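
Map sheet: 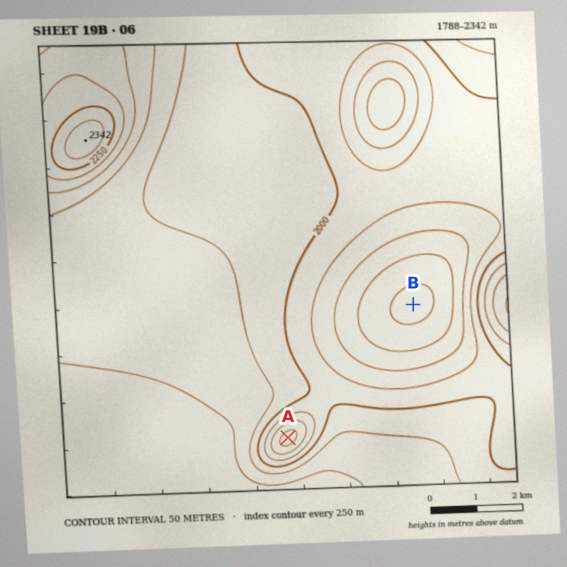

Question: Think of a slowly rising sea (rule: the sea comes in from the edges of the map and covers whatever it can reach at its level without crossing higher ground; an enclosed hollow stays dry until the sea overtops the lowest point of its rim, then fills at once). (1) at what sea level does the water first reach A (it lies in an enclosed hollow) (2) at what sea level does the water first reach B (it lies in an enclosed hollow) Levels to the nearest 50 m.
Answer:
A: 2000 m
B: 1950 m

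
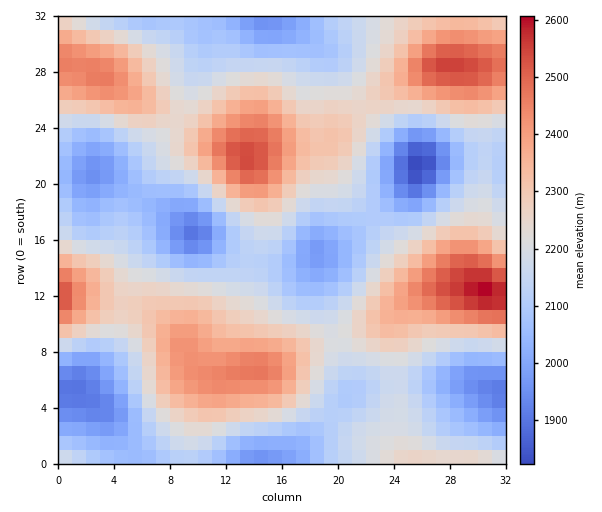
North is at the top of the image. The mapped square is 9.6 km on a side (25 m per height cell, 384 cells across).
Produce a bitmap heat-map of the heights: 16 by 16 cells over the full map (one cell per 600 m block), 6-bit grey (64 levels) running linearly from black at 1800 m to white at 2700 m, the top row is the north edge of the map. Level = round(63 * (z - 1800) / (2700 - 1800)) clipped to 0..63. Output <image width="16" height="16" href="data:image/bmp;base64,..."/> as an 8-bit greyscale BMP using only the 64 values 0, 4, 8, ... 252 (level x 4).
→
<image width="16" height="16" href="data:image/bmp;base64,Qk02BQAAAAAAADYEAAAoAAAAEAAAABAAAAABAAgAAAAAAAABAAATCwAAEwsAAAABAAAAAAAAAAAAAAEBAQACAgIAAwMDAAQEBAAFBQUABgYGAAcHBwAICAgACQkJAAoKCgALCwsADAwMAA0NDQAODg4ADw8PABAQEAAREREAEhISABMTEwAUFBQAFRUVABYWFgAXFxcAGBgYABkZGQAaGhoAGxsbABwcHAAdHR0AHh4eAB8fHwAgICAAISEhACIiIgAjIyMAJCQkACUlJQAmJiYAJycnACgoKAApKSkAKioqACsrKwAsLCwALS0tAC4uLgAvLy8AMDAwADExMQAyMjIAMzMzADQ0NAA1NTUANjY2ADc3NwA4ODgAOTk5ADo6OgA7OzsAPDw8AD09PQA+Pj4APz8/AEBAQABBQUEAQkJCAENDQwBEREQARUVFAEZGRgBHR0cASEhIAElJSQBKSkoAS0tLAExMTABNTU0ATk5OAE9PTwBQUFAAUVFRAFJSUgBTU1MAVFRUAFVVVQBWVlYAV1dXAFhYWABZWVkAWlpaAFtbWwBcXFwAXV1dAF5eXgBfX18AYGBgAGFhYQBiYmIAY2NjAGRkZABlZWUAZmZmAGdnZwBoaGgAaWlpAGpqagBra2sAbGxsAG1tbQBubm4Ab29vAHBwcABxcXEAcnJyAHNzcwB0dHQAdXV1AHZ2dgB3d3cAeHh4AHl5eQB6enoAe3t7AHx8fAB9fX0Afn5+AH9/fwCAgIAAgYGBAIKCggCDg4MAhISEAIWFhQCGhoYAh4eHAIiIiACJiYkAioqKAIuLiwCMjIwAjY2NAI6OjgCPj48AkJCQAJGRkQCSkpIAk5OTAJSUlACVlZUAlpaWAJeXlwCYmJgAmZmZAJqamgCbm5sAnJycAJ2dnQCenp4An5+fAKCgoAChoaEAoqKiAKOjowCkpKQApaWlAKampgCnp6cAqKioAKmpqQCqqqoAq6urAKysrACtra0Arq6uAK+vrwCwsLAAsbGxALKysgCzs7MAtLS0ALW1tQC2trYAt7e3ALi4uAC5ubkAurq6ALu7uwC8vLwAvb29AL6+vgC/v78AwMDAAMHBwQDCwsIAw8PDAMTExADFxcUAxsbGAMfHxwDIyMgAycnJAMrKygDLy8sAzMzMAM3NzQDOzs4Az8/PANDQ0ADR0dEA0tLSANPT0wDU1NQA1dXVANbW1gDX19cA2NjYANnZ2QDa2toA29vbANzc3ADd3d0A3t7eAN/f3wDg4OAA4eHhAOLi4gDj4+MA5OTkAOXl5QDm5uYA5+fnAOjo6ADp6ekA6urqAOvr6wDs7OwA7e3tAO7u7gDv7+8A8PDwAPHx8QDy8vIA8/PzAPT09AD19fUA9vb2APf39wD4+PgA+fn5APr6+gD7+/sA/Pz8AP39/QD+/v4A////AFhIRFBkWDw4PFBkdHx0cGgwLDxkgIR0bFxYYGxsWEg4HCRIgKCsqKSMZFRkZEw0JDA4WIyssLi4nHBkaGhUPDh0aHCUrKCcmIx0eIiIfHiAtJCEkJSMgHRkYHSUpLDEzLiUfHhwaGRcSERYgKjE2NiEdGRQOEBYXEA0SGiEqLioWFBUQCQ0YHBYSFBYYHSEfEQ8SEREZJSYeGhkTCxEZGg8MERgcJjEvJSEdEgQHFRcTEBYbISsyMCgkIRYKCxUYHh8jIh8kKisjISEeGx0hICstKiIbHCEhHBsdIiguLy0tLCYeGBYXFhUUGB8pMjMwIx4ZFhUTEA0PFBgdIicpJw="/>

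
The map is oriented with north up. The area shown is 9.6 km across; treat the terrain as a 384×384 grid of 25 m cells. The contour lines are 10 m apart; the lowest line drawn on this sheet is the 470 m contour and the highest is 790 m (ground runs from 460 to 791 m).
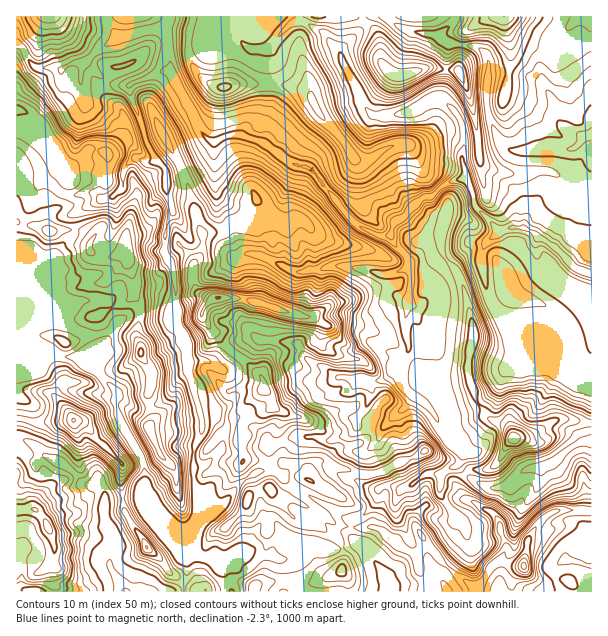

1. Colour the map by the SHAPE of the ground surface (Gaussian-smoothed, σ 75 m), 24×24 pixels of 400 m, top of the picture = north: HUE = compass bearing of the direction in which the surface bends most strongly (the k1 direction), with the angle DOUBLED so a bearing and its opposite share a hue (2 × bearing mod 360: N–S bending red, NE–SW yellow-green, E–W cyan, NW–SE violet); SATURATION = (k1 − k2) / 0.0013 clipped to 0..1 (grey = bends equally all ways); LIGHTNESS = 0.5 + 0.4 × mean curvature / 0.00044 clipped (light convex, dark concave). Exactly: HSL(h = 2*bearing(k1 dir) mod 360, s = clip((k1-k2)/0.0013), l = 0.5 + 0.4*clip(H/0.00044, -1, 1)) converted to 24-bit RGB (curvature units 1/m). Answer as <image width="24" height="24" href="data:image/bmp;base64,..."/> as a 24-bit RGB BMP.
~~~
<image width="24" height="24" href="data:image/bmp;base64,Qk32BgAAAAAAADYAAAAoAAAAGAAAABgAAAABABgAAAAAAMAGAAATCwAAEwsAAAAAAAAAAAAAoiSwqdaTTcnJhGWfhU18YkE7R+GBm9G/iz6qV8vFxIe4bmmhpnCxzdCGU3GeZFdyqqVfclyUceHi6Gy8qTeCPO9TVFyQhXubU1d64+KrSz+CUE1ndDaJz/zcNyGyf2xOemxHSGZJjHxHc4FcVIJNuslfcDJlkkxbasaIkue4PCJRLB2QamHs96GUNVhRgHdnSUxp3vbSdTF+TUl+INOxr/8tdkVVQ2yL9sbsPmOGWa5olF9QZaR8Y6x7Vk+9kuLl6J6ApDgxYDleLjVkD/+c/s3gjVyiVHtbpb7fynZdiWGjMyZnvPmLWSpY7o5FK5ShIVU58bK8SkaQgrOsllVauLRZPraAKDh82J50rivffD/JzP/1qBiIB3lP/M/2rYnoWZxFtGB0kEhJLhM38f9qFQso6P/MHxFWi09+F8IS1XCwljuKh8y4t4VazC6Jl3slET8Ka0QJxONySRkEI1AVP3pLVWgpxJtDnlVRWi8nxl4oD0GMzP/lTAB82P3OKQthR2qg29ihPWuNb7aquZKkYJvAMW2I1Yrj9s35hf31GEt+uznj921yL1YXEUohZcRPgjdPlD2qsuS5wv/hMwAz2f3OtZBjDylIylq90LqOX1o1ZWkraKEsR5l6tlFsPI5vfM5pnQ1Mc0BoKlFd4vnS0cz5rm3XOXlPYDy8VKfL2PPpz0+bFwpZ1+l6y6+aJhtYdH1CsnBpi9OfsufzbFzTrVCsVVu8Psk7c7w3bzdfblV+j+rQjuPQNDZ8u67fZ3LVO2q53eCH24gyjxxlKSZQ8fbSL59WPxJOjNC/g1Wm3vLMSilEa19FaHE6Y20huNtVeDxrc3aIo8deNOVYJGIju1pmims7WT4vYHdZXZc2d2IkcjV7qljJ2/jRaTuXeBeSfnc0ZdCo4rmtcTd8eyEzRNyD0Pv2TCZ0aZaXamaD69GBenMnP2NacnVNhFtcfZmVgmiQeI7FwGe6SnZhOrys6PHCSRhWow85q+e6RGg4dlMoSBQYrtBZcOt6QhM2c6Z+UFWLbGR5xa1it/W4PzV6f35/cn57epdvdoB2c3tdl12cvY67MYJA29NaEAkq/uzNmXgtZiBIZLHwzeP+ztz92ldpLmBnj5N0S0V1iXGIg9ds6A5ydz5fbYlpfKWYh2qGf3+AfGiFomFiop5Ti6phvst1CQlNff+Rzcz/mJf/nuTaYTx3l0Ks8cjlrGHWlmOrSEGRa4Npz/W1Jwc6mLuWc5CfiGZ0fpq2fnt3ZFpwo15bZ6NYrsyWaMqiEgUu7vS2Ij4YTmYtdEgbSzUSOEQMRT0MX0MhWtJGRCR5k6R0wvOrKxJQp7eUbmWIcMKLcCAXcEpdX7ppWq+ybKa45dqxnlY5B1Cx0Y9QkUmFflBFXKSjgZizmZfBtNrtdrL2lAWTtnfJys+SZFYnIIhdr3B3lT1QgiEwirGbbZG6q8eCNp2bl6fV6XWQ14G6AgpIvOKaZzu7vIS8gJqpi5u5u9/PfBNhlzgTI49QK5Jv36y2esbaqA2ITYstdUacg6KehYp9bIhnlHNepZRQVGUgP58bpdBmPwxZv+ioKRlNx6yfmMi5Y5+urDc2SgYjmbRWoJZvOmgYAH0D71Gp9UOcXVmHaIB7gYx+fZCPjHJ9dGmMmpe3vH+BDMpjmC9QSs4NYchhJTBbr9ajpX1yUyUhRQssw6GgtbTLammMdpqypNPFCgEy1/K8Y2u1hn+uhpamfnWNf2Zwk8ukRl7hyr3h14S5OAde1PnSVjdqNnBMlp4+XR4dnFZ9Y0Z1nOmkT3ne4MTx09rusouyDQcz3veuXDE5bHZTg4VZaaFVgbGkkOejFxEicUgw4dOOSADLkteHUhRIm5NLVHNEaHmLdUlomNqvlumqMhszPFsTg10jxGh8Vw5u//oisrZnbouBZnaInXNhn9aefytlb0h3UqNspRbN0fnOZyBbexpY4syyRayuTm+JbaCyx+e8hU9+WRRM2HQlHEwLKTEQ8/8qABl+5NvDcIiWhVaCa5J7w5Y3Vh4gS4iEsHdtsF04T4sbNw09vPPUlLHNrX3MbWmtcYOevtisWB9heiiH2fLt7NL5MFv/zP/VCAQv1sSAYklrgJx3g2iFohAyoIFgQ5xMMItdhWKt1qnKGxh8rsx5dntdg2tXSHtbpbaHr6JUNRZDetLSpNulW6WJiS9rw3gGKwgjwdmAU2yIfYidjnubXEi7ybPBk7iuQkWHoZREeaw3Jzhuz72EdIB8gnSMqXF3UY4ulCBAZ6uwKr1gmmAmejshk4MyskrclXnWyOO/TXeSXIV+aZNl"/>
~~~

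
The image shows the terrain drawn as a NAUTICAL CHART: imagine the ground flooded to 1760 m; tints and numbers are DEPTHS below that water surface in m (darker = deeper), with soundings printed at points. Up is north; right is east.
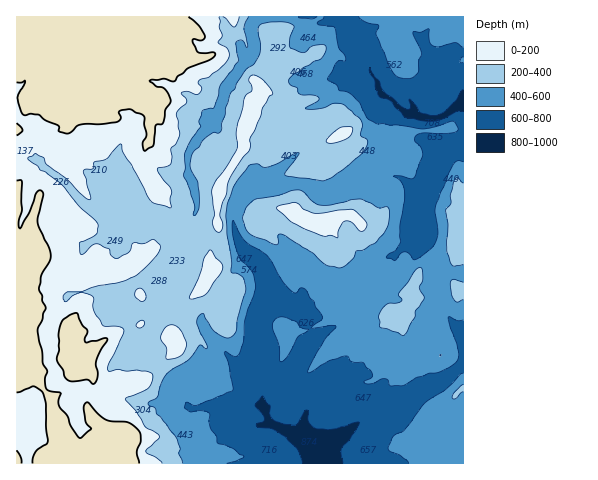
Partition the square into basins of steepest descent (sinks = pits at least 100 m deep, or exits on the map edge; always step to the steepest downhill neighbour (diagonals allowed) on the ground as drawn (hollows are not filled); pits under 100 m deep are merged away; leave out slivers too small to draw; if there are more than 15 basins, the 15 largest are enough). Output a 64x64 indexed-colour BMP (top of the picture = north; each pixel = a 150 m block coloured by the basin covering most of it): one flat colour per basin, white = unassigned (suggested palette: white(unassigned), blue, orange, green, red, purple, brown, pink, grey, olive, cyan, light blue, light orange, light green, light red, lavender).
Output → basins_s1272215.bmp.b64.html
<image width="64" height="64" href="data:image/bmp;base64,Qk12CAAAAAAAAHYAAAAoAAAAQAAAAEAAAAABAAQAAAAAAAAIAAATCwAAEwsAABAAAAAAAAAA////ALR3HwAOf/8ALKAsACgn1gC9Z5QAS1aMAMJ34wB/f38AIr28AM++FwDox64AeLv/AIrfmACWmP8A1bDFABERERERERERERERERERERERERERERERERERERERETMzERERERERERERERERERERERERERERERERERERERERMzMREREREREREREREREREREREREREREREREREREREREzMxEREREREREREREREREREREREREREREREREREREREzMzERERERERERERERERERERERERERERERERERERERETMzMRERERERERERERERERERERERERERERERERERERERMzMxEREREREREREREREREREREREREREREREREREREREzMzERERERERERERERERERERERERERERERERERERERERMzMRERERERERERERERERERERERERERERERERERERERETMxEREREREREREREREREREREREREREREREREREREREREzERERERERERERERERERERERERERERERERERERERERERMRERERERERERERERERERERERERERERERERERERERERERERERERERERERERERERERERERERERERERERERERERERERERERERERERERERERERERERERERERERERERERERERERERERERERERERERERERERERERERERERERERERERERERERERERERERERERERERERERERERERERERERERERERERERERERERERERERERERERERERERERERERERERERERERERERERERERERERERERERERERERERERERERERERERERERERERERERERERERERERERERERERERERERERERERERERERERERERERERERERERERERERERERERERERERERERERERERERERERERERERERERERERERERERERERERERERERERERERERERERERERERERERERERERERERERERESERERERERERERERERERERERERERERERERERERERERESIhERERERERERERERERERERERERERERERERERERERESIiIRERERERERERERERERERERERERERERERERERIiIiIiIRERERERERERERERERERERERERERERERERERIiIiIiIiEREREREREREREREREREREREREREREREREREiIiIiIiIRERERERERERERERERERERERERERERERERESIiIiIiIiEREREREREREREREREREREREREREREREREREiIiIiIiIRERERERERERERERERERERERERERERERERESIiIiIiIiIhERERERERERERERERERERERERERERERERIiIiIiIiIiIREREREREREREREREREREREREREREREREiIiIiIiIiIhERERERERERERERERERERERERERERERESIiIiIiIiIiERERERERERERERERERERERERERERERESIiIiIiIiIiIhERERERERERERERERERERERERERERERIiIiIiIiIiIiERERERERERERERERERERERERERESIiIiIiIiIiIiIiIRERERERERERERERERERERERERERIiIiIiIiIiIiIiIhEREREREREREREREREREREREREREiIiIiIiIiIiIiIiIRERERERERERERERERERERERERESIiIiIiIiIiIiIiIhEREREREREREREREREREREREREREiIiIiIiIiIiIiIiERERERERERERERERERERERERERESIiIiIiIiIiIiIiIRERERERERERERERERERERERERERIiIiIiIiIiIiIiIhERERERERERERERERERERERERERESIiIiIiIiIiIiIiERERERERERERERERERERERERERERERIiIiIiIiIiIiIRERERERERERERERERERERERERERERERIiIiIiIiIiIhEREREREREREREREREREREREiIhEREREiIiIiIiIiIiERERERERERERERERERERERIiIiIiIiEiIiIiIiIiIiIREREREREREREREREREREREiIiIiIiIiIiIiIiIiIiIhERERERERERERERERERERESIiIiIiIiIiIiIiIiIiIiERERERERERERERERERERERIiIiIiIiIiIiIiIiIiIiIRERERERERERERERERERERESIiIiIiIiIiIiIiIiIiIhERERERERERERERERERERERIiIiIiIiIiIiIiIiIiIiERERERERERERERERERERERESIiIiIiIiIiIiIiIiIiIRERERERERERERERERERERERIiIiIiIiIiIiIiIiIiIhERERERERERERERERERERERIiIiIiIiIiIiIiIiIiIiEREREREREREREREREREREREiIiIiIiIiIiIiIiIiIiIREREREREREREREREREREREiIiIiIiIiIiIiIiIiIiIhEREREREREREREREREREREiIiIiIiIiIiIiIiIiIiIiERERERERERERESIiIiISIiIiIiIiIiIiIiIiIiIiIiIRERERERERERESIiIiIiIiIiIiIiIiIiIiIiIiIiIiIhERERERERERESIiIiIiIiIiIiIiIiIiIiIiIiIiIiIiERERERERERESIiIiIiIiIiIiIiIiIiIiIiIiIiIiIiIREREREREREiIiIiIiIiIiIiIiIiIiIiIiIiIiIiIiIhERERERERESIiIiIiIiIiIiIiIiIiIiIiIiIiIiIiIi"/>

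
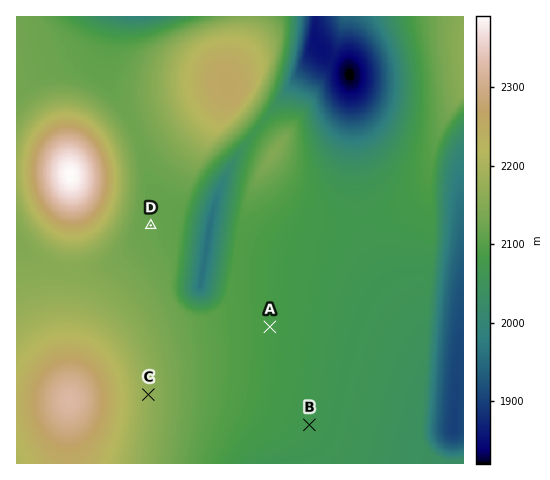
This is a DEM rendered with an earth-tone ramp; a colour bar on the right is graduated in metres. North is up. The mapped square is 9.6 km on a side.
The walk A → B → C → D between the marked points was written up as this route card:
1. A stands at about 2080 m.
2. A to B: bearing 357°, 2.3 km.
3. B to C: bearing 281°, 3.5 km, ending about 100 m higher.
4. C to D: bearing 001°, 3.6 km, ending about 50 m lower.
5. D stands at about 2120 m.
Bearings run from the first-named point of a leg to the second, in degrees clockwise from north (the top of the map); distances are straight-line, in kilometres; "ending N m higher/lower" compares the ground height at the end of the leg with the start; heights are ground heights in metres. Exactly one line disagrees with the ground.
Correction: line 2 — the bearing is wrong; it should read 158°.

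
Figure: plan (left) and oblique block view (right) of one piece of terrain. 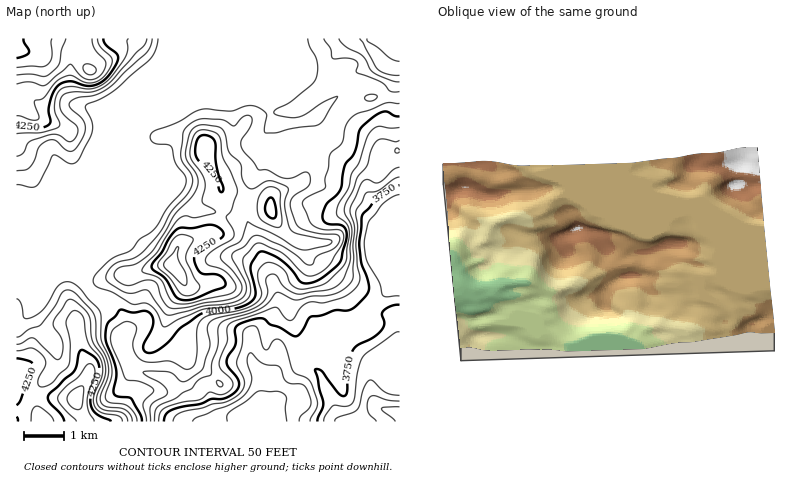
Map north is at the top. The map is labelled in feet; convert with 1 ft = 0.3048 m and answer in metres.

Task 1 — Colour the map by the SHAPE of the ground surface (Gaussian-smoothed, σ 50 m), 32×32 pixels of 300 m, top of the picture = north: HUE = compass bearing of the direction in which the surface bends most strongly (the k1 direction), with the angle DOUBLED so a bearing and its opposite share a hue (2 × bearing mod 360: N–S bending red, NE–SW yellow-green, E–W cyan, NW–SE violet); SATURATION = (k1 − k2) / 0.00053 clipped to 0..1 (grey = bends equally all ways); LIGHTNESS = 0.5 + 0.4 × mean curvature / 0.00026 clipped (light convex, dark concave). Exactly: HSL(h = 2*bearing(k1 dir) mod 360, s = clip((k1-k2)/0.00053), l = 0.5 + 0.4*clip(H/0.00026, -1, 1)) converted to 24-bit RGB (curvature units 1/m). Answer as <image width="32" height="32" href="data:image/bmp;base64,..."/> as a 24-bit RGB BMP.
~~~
<image width="32" height="32" href="data:image/bmp;base64,Qk02DAAAAAAAADYAAAAoAAAAIAAAACAAAAABABgAAAAAAAAMAAATCwAAEwsAAAAAAAAAAAAAvap8U0JyYzZMVD0ww7wjZf9Fn//+srr/6M794b3413fdnyhgKhcURkYXUU4WXnQbZ4Upan0lTGk4dW5Te2RkXmOKZ3+UXsHIMkTcppvUt8vcgIbizF/gsT1xQbtAet+Ksa1tSjV/dTLJd33Tz+Pe5f/MAkYACikOim8U2w4AmRIMsBFFxTjGS0bPn07RVdJbfh4vocQaE3gXKHxTZX1yVXxxXp9nZIZPKxwpsMUdeu9SOyZWkzJmtODEo/D1gqnfsbZoI4ypI47ofnTT2L3X/9XMw2ccBS4fEj4nwVKCzqjks67znp31yCnpTcLhxpXuqk/24N7toMboFWmqTmqBX2CKiIpEWWY5Oyxjvva0W8FSLhdAXqVgsut/cYY+VlUrxMKhQINUDzQmOnxYnZlp/ZGU/83MGozQBWiJLbeauZc9izwVRQsSzTpF19hMF00iXPTC1ebrxpvjaRTWUFawZ0aUwXeslUh/JbiLofGHeDpxODN/e61yzthxfV5VbFxaxp/E0YHBMJ+/HHd+Yzs4y9Bk++7Qgo3gChukSRA+hSoJjnw4Tm2Ubrab1ra4icnTILxFXn8qfkYubjBuizA9Q31iWE+NwaXOhNzZn7B9d1aDNU57laKBybOBhmNma251t2LBzbWtd2vIMw9dl1hXkvKB4frR1lfUJgA2cg990Kq2j7SeUZSjcq6krLWUunx5oZFnYl9AX5dEJxNTw5qNW5O0QVuMnsyBfpFlgWNfgXl+OV2Fga2avZCnu3mecG+EkzGV4MyAWBk7Ph9Bi7Rd0P+gldISWxETHwUuRnu2mpXG36W7ZJ6OVJh1j5hvr6ORso+1gGy8gZy6CQpjy8WHgkp/SH5omcNpY4Jje3+Af4B/UYiARqFdYX2Qx4CwvIe1K2Zf4GtiphaaVmGbfMpy6fqeoHZTZiVcHDVHQ35XRX9i0mBx1ZRwUXVNbqRJdaBQj29NlJZCazciDhMlvKZXkkRtcaxXVr5Tc46AZXx/f4B/f4B/aIFiOWk9ZXdHxqhxLZNMQnWHiFHHsZfOpc2q6u7XpnDCnxW2X06nU3g0JFUmWz0s/6hehGo0iaAWRkQQRCsDPiYAQTgFEDgGBWcaZ1+snMWdbrRpY058hYhHYXdMfIZQaYJnf2OQUoSLrsJyebdrNGNQN2him29mvOagr9qerhystjm8oxqIwm1vPECJNlqA4JOB7DtTz40ubyczsziPmIfIm8LPhdLeAOGsDH9sqJFXzoMrLj4qtKBITG9JgKFtTpNfOJl2V5nDrbvHr0tlfXuAKGxubK2M1vK5lic1SwoYXCIYfDMvhs1fPmSlNFC2tViv7anH4NrxkpT+h5PtvL3m2ezynNT7oJz0FQKMfys67Xw7SmQxc6k3YatNL6RCZZlzVqqDJ4JXc480g3dzgH9/aoGAFqg84LIreBZNs0fWtVbhpZnIytKlO21xEyAYYz8mw/mmpvLVhVb2uqrt0+v03OfvcmDMYyVuSQVtk3TM46rS3KbPW86wfbXDkqnASdLDZau9YTqNfnVrgIB/gIB/f4B/doFyhH1bc3uBLZaYUVDg2dvy1sX413//qkv/ofj3zP/ZZbi4J1tvfsSKw62Qum1Kfhk3ZSNXMSZLXUk3v61d38y/1aDLPaREI+MkPNS9US6If0R7gH+Af3+AgH9/gH9/gH9/gH9/f3+AZoFyEnQ4YL8ye0NXNjOreWH1+9Di9dBiYkMtV1YnSXEPgn8VhTUVhz05ZS1wbTNwV6CYfNFfkspKxXY62qZ7vOjCFnKOMRNLgHyAgH9/gH9/gH9/gH9/gH9/gH9/f3+Af3+AdYF1SXk2O18yPXhKJU1Z3m5h/9bMsUC5rE95qXk9e3EoaKk2SJhnSxdVaIOUWZmfmufBipXtp3n18fq1Tf8jDRY8Jhtgf3+AgH9/gH9/gH9/gH9/gH9/gIB/f3+Af3+Af4B/f4B/VYR4QpFeF1JgULWd+OfTxHbv0J7vzLztxsXzk4velh6zTjyObqqKkf/fi/f/fqTzdYD5/8z4/c7dBApUFixdf3+AgIB/gH9/gH9/gH9/gIB/gIB/f3+Af3+AgIB/f4B/f4B/ZIBjG1dSJnxl/e14bHA5paRQw311sUA/ok6MlA3AwF/AtfWzN/OPP1ctaHUiMEoSWZgO/9fBmgC5FiRQboF6f3+AgH9/gH9/gIB/gIB/gIB/f3+Af3+AgIB/gIB/f4B/f4B/VH+ACXZv5Kab1mSCe345e1Ui0L46Nol9Nx91vZ/N5PzPM018WUlzk2Zpk2hWdLIlrp8GXBI1V5F2LXJheYB7gHt3hYRmeoF8f3+AgIB/f3+Af3+AgIB/gIB/gIB/f4B/f4B/JnZZHXJB42uP1mGrsYKkvNCcSUKQEmOjiMe1/u3NcCpaQkUoZW0zkmdKyKpZm5lOOnuXtT9wSXU2LGAvdmxHfLRhUoiAf3+AgIB/f3+Af3+AgIB/gIB/gIB/gIB/f4B/foB/HlhRZ1sy0GI9xb96tcqkb5+/FVeWaMjE7dfU3Wj/zoXwfJHHaJ7By6vLzq7BKSp/rSibx6yBNU9na5+aiq6BUXt/bH95g4JqfIB7f3+AgIB/gIB/gIB/gIB/gIB/gH5/YCdYMSIYxuIileh9jr2Ei1VaNFFUKpUhoaMhUiwtt1dfxIeTfGeJnpxsvXpfjSqOL2Wu4by+QjGidaNvdaF6ZmuRcT51wbNGOJNpf3+AgIB/gIB/gIB/gH9/gH9/d1KAiA+nom3Fr/Ctged7UIyhpHmyVlW6alikkW9ZWlZueI1drZ5xmnWKln10r1Jqd7esIWSgxIWarkbBnrGZhZlcUjxfeSlp2uh5JZNnX32Af3+AgIB/gH+AhWlyinJcRl94EzSW167e7OrItN6NL2JsiopWZkVehVeEqXKFdmmCdpJum5ZpjWBcl2deoaKDtbeHJEljZXOAtoWvkmcxn0EYQUAaJW1R5/HQYbWwI2p8f3+AgIB/fniBemWVmY+pcWanGVN5T8u86O7d7dnnWSyhoj1fX39HQ3ltkJVvi3mnh4GtpoK3ommyma2PgKKUtn16WD91VVs5jJ46nUaXxYnLuM7uaur/mdTb0q3YHB+aenqAgIB/dXuDaJmQcp2VZnOrPHHJM+fGxeKNz1By3yPUx0PNw52OPHGDcX5nZ4RXbIlPh49MjVOgzZWOjHJkn1VNhE5+Wk+PnYt8XpXPsOPgjt2VOKmxWXiMtFlWbyp9f36Af4B/f4B/e4F2eoFna35WOnI7M4orqLMwhH1Ko0d/Z1614sHRaTvDhmacpVyIoZ1OUINPT3xyuoN0umuOoFp4onJQMWlmr4h0erOxnUpM8+lSJEYqRDYYTC4KSV0SOHszeoB6f4B/f4B/f4B/f4B/e4B9VoVUeY1FgXRDdXFDR3ozpJguij5IVJdqUFix25Xcy3a7QoBUR4ddt2+qy2TT5KzcOzrDS7VKeWk7dz07/99/ORgzVCIwlBwIns4AAGACEGcraoFzf4B/f4B/f4B/f4B/f4B/f4B9gH9+gH9/f4B/gIB7gH9+foB7XH5dO4BPx3aXz3/KUp+HOHNAQLRlzGCE7hi8wVxdeGRRV3df7tGZfSuoJAui5a/x8drncuXDBWdOGmM8ZIBuf4B/f4B/f4B/f4B/f4B/f3+AgIB/gIB/f3+AgIB/gIB/f4B/aYB6WYFVnoRZsGGYwl68mGMyXBwMc08SutlEeYOcZ5Wpvc2ohovRAB/C0/b469ny/M/0UynjK393H206U4Jpf4CAf4B/f4B/f4B/f4B/f3+AgIB/f3+Af3+AgIB/f4CAf3+AVFRxsmJhkKBGNnc6rzKsxjfb0/j4wdn/j5PKhqrRsLfGnXelHD1sd7w/e9RjqqHd9nb/wF3gXqWUFIp4dH2Bf4B/f4B/f4B/f4B/f4B/f3+AgIB/f3+Af3+Af3+Afm+Ce11/YY50y2yHl0d2MUZkgfK2m/O0YSIwg51raItYpW5RsWZnN1KMg7xee/osJyMUcyorzFGI2cq8JH6/R1iBgIB/f4B/f4B/f4B/f4B/f4B/gIB/gIB/f3+Af3+AaFuCm2iZfmSdpGusl4G9hL3QTvREbyImgGxz"/>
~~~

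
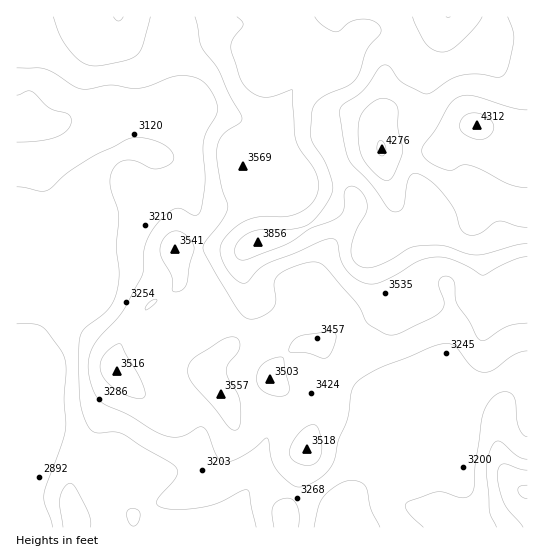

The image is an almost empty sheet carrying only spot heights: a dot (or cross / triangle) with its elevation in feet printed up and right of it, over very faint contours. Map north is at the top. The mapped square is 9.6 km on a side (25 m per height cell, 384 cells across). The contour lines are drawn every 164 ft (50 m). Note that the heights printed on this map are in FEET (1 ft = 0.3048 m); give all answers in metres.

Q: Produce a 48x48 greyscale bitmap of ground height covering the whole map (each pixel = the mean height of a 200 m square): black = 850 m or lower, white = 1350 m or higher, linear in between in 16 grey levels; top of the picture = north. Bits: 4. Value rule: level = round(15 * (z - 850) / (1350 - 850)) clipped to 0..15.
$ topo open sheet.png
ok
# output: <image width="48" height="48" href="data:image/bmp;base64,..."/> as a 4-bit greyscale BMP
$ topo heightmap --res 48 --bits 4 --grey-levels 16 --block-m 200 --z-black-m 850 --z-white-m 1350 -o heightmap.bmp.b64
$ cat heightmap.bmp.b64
<image width="48" height="48" href="data:image/bmp;base64,Qk32BAAAAAAAAHYAAAAoAAAAMAAAADAAAAABAAQAAAAAAIAEAAATCwAAEwsAABAAAAAAAAAAAAAAABEREQAiIiIAMzMzAERERABVVVUAZmZmAHd3dwCIiIgAmZmZAKqqqgC7u7sAzMzMAN3d3QDu7u4A////AAASNDMjMzMiIiIiNFVUMiIjNERVVVZmeBESNDIjMzMzMzIjNFVEMiIzREVVVVZniBESMzIjMzMzMzMzNEVEMyIzREVVVVVniRESMzIiIzMzREMzNEREQzMzREREREVomRESMyIiIiMzRERDNEVVRDMzNENEREV4mRESIyIiIiMzNERENFVmVEMzMzM0REV4hxERIiIiIjMzREVURFZmZUMzMzM0REVndhERIjMiMzRERFVVRFZnZUQzMzM0REVmZRERIjMzM0RERFVlVVVmZUQzMzM0REVmVREREjMzRFVVVVZmVVVmZVQzMzM0RERVVBEREjRERVZVVVZmVVVmZlQzMzMzRERVVBEREjRVVmZlVWdmVWZmZlRDMzMzRERVVBERIkVWZmZVVndmZmZmZlRDMzMzM0RFVBEREkVmZmVVZ3dlZmZmZlVEQzMzM0RERBEREkVnZlVWZ3ZlZmZmZlVURERENERERBEREkVmZlVWZnZlZmZmZmVVVERERFVVRBERI0VmZVVVZmZmVmZmZmZVVVVERFZVVBERIzRWZVVVVWZmVWZmZmZmZlVVVVZlVRESIzRVZlVVVVZmVVZmZmZmZmZVVWZmZiIiIzNFZmVVVVVmZmVWZmZmZmZmZmd2ZiIiIzM0VmZVVVVmdmVVVWZmZndmZmd2ZjMyIiIzRWZmVVZndmZVVWZnd3d2Znd2ZjMyIiIzRVZmZVZ3dmVVVmd3d3dmZnd2ZiIiIiIzRFVmZWeId2ZVZneIh3dmZnd3ZiIiIiIzRFZmZmeIh3ZmZniZmId3d4iHdyIiIiMzRFZ3ZniZmId3Z4mqqZiIiJmYiCIiMzMzNFZ3ZniaqpmId4mqqpmZmqqpmSIjMzMzNEVmZmeJmZmZiImqqqqqqqqqqiIzMzMzNEVVVWZ4iIiZmZmaqqqqqru6uzMzMzMzM0RVRVZnd3eImZmaqqqqq7u7uzMzMzMzMzRERVZmd3d3iZmaq6qqq7u7uzMzMzMzMzNERFZnd3ZniZmau7qqu7u8zDMzMzMzMzM0RFZ3d3ZniZmrzLqrvLvMzDMzMzMzMzMzRFZ3d3Zniaq83Lu8zMzMzEREQzMzMzMzRGd3d2Z4mavN3cvMzMzd3URERDMzMzMzRGd3dmd4mqvN7czN3d3d3VVUREMzMzMzRFZ3dmeJmqvN3cvM3d7d3VVVVEQzMzMzRFZmZmeJmqvN3Lu83e7t3VVVVEQzMzMzNEVmZneJmrvN3Lu8ze7d3FVUREREREMzREVmd3eJmqvMzLu7zd3czFVEREREREREREVneHeImaq8zLu7vMzLu0RERVVVVVRERFZ4iIiIiJmru7qqu7u7u0REVVVVVVVVVVZ4iIiIiImau6qqqruqu1VVVmZmZmVVVWd4iIiIiIiaqqqqqqqqu1VVZnd3ZmZVZmeIiIiIiJmZqqqqqqqqu1VVZnd3dmZmZneIiIiImZmZmqq7u6qqq1VWZ3d3dmZmZnd4iIiJmZmZmaq7y7qqq1VWZ3d3d2ZmZnd4iIiJmZmZmqu8zLqquw=="/>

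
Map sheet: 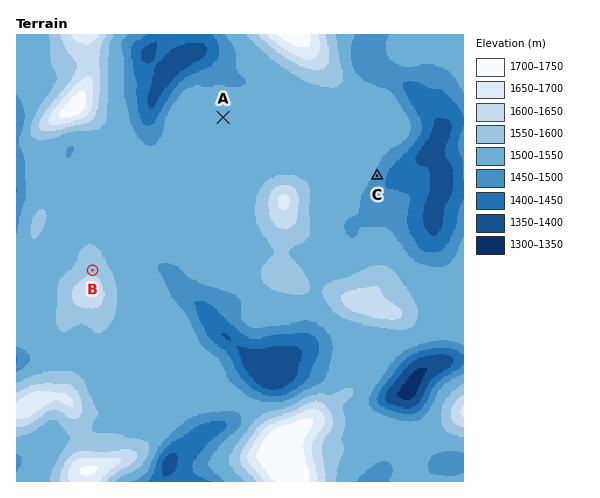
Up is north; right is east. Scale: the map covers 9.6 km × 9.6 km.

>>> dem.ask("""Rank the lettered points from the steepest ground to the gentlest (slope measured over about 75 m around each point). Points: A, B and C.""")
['C', 'B', 'A']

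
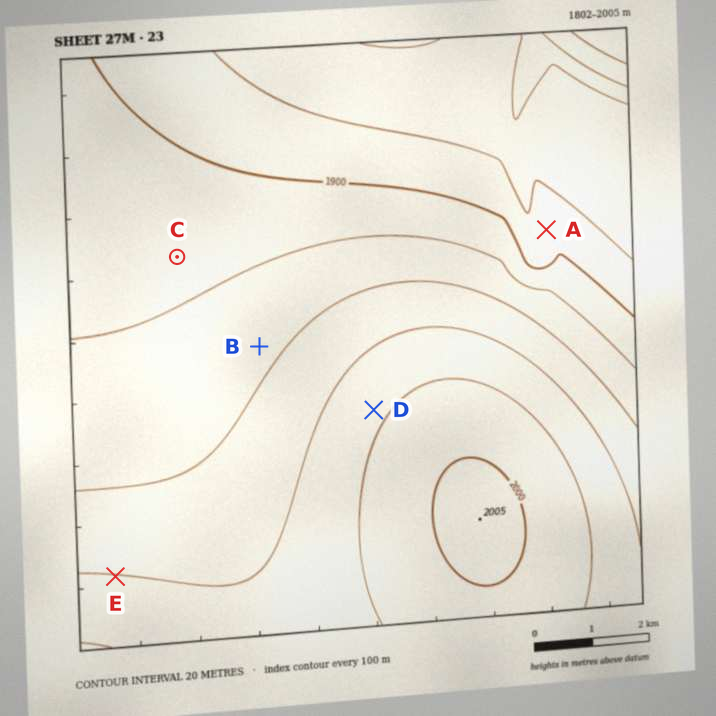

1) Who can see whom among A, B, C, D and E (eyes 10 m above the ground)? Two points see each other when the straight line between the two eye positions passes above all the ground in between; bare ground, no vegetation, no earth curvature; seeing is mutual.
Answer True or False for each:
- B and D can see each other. True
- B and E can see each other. True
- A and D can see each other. False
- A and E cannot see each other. True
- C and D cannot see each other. False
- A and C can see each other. False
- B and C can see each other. True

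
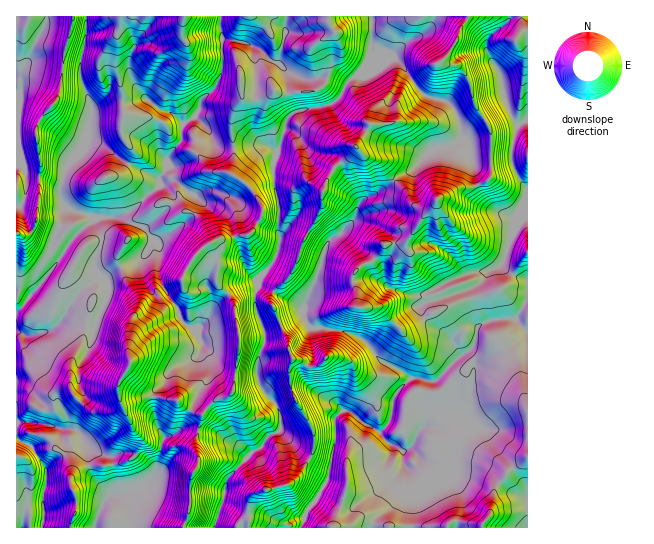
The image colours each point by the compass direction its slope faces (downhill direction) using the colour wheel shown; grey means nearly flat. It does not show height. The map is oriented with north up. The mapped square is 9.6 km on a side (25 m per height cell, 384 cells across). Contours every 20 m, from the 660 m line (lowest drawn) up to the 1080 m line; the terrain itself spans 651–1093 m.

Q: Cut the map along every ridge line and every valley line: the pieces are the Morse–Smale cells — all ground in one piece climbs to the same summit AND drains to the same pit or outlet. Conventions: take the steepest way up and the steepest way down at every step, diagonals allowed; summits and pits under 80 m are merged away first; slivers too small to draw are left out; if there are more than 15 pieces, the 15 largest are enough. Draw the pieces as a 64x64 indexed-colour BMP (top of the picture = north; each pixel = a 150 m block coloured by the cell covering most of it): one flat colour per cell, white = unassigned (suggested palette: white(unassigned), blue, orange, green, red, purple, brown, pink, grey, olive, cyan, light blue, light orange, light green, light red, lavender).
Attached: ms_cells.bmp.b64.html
<image width="64" height="64" href="data:image/bmp;base64,Qk12CAAAAAAAAHYAAAAoAAAAQAAAAEAAAAABAAQAAAAAAAAIAAATCwAAEwsAABAAAAAAAAAA////ALR3HwAOf/8ALKAsACgn1gC9Z5QAS1aMAMJ34wB/f38AIr28AM++FwDox64AeLv/AIrfmACWmP8A1bDFABERERERERHd3d3QAA//AAAAAEREREREREREREREREREEREREREREd3d3dAAD//wAAAAREREREREREREREREREQRERERERER3d3d3QAA//AAAAAERERERERERERERERERBERERERER3d3d3dAAD/8AAAAAREREREREREREREREREEREREREREt3d3d0AAP//AAAAAEREREREREREREREREQRERERERESIt3d3QAA/////wAABERERERERERERERERBERERERESIiLd3dAAAP////8AAEREREREREREREREREERERERERIiIi3d0AAAD/////AAREREREREREREREREQREREREREiIiLd3dAAAA/////5lERERERERERERERERBERERERIiIiIt3d0AAAqv///+mZREREREREREREREREERERERIiIiIi3d0AAAqqr//+6ZlERERIiEREREREREQRERERIiIiIiIt3dAAqqqq/+7pmURERIiIRERERERERBERERIiIiIiIiIiKqqqqqqu7umZRERJiIiEREREREREERERIiIiIiIiIiIqqqqqqq7umZlESZmYiIiIhEREREQRERESIiIiIiIiIiKqqqqqru6ZmZSZmZiIiIiIRERERBEREREiIiIiIiIiIqqqqqru6ZmZmZmZmIiIiIhEREREERERESIiIiIiIiIiIqqqru7pmZmZmZmYiIiIiEREREQRERERIiIiIiIiIiIiKqqu7pmZmZmZmZmIiIiIhERERBEREREiIiIiIiIiIiIqqu7umZmZmZmZmZiDOIiEREREERERESIiIiIiIiIiIiqq7u6ZmZmZmZmZMzMziIREREQRERERIiIiIiIiIiIiIqru7pmZmZmZmTMzMzOIhERERBERERESIiIiIiIiIiIiqu7umZmZmZmTMzMzMzhEREREERERERIiIiIiIiIiIiKqru6ZmZmZmTMzMzMzOIREREQREREREiIiIiIiIiIiIqqu7pmZmZmTMzMzMzOIhERERBERERERIiIiIiIiIiIiqq7pmZmZkzMzMzMzOIiIREREEREREREiIiIiIiIiIiKqrumZMzMzMzMzMzOIiIhEREgRERERESIiIiIiIiIiKqru6ZkzMzMzMzMzOIiIiIiIiAEREREREiIiIiIiIiIqqu6ZmTMzMzMzMzM4iIiIiIiIARERERESIiIiIiIiIiqq7plVMzMzMzMzMzM4iIiIiIgAERERERIiIiIiIiIiqqruVVVTMzMzMzMzMzOIiIiIiAABEREREiIiIiIiIiqqqgAFVVMzMzMzMzMzM4iIiIiIAAARERERIiIiIiIiKqqqoABVVTMzMzMzMzMzM4iIiIgAAAERERESIiIiIiIqqqqqAAVVMzMzMzMzMzMzMzOIiAAAARERERESIiIiIiqqqqoABVUzMzMzMzMzMzMzMziIAAABEREREREiIiIiKqqqqqAAVVMzMzMzMzMzMzMzOIgAAAERERERERIiIiIqqqqqoABVUzMzMzMzMzMzMzMziAAAARERERERERIiIiIiqqqgAFVVMzMzMzMzMzMzMzOIAAABERERERERESIiIiIiqqAABVVTMzMzMzMzMzMzM4gAAAAREREREREREiIiIiKqoAAFVVUzMzMzMzMzMzMzOAAAABERERERERERIiIiIiqgAABVVVMzMzMzMzMzM2ZmAAAAERERERERERESIiIiKqAAAFVVUzMzMzMzMzM2ZmYAAAARERERERERESIiIiIKoAAAVVVVMzMzMzMzM2ZmZgAAABERERERERESIiIiIABVUABVVVVVMzMzMzMzZmZmAAC7ERERERERIiIiIiIAAFVVVVVVVVVTMzMzMzZmZmAMy7sRERERERESIiIiIAAAVVVVVVVVVVVTMzMzNmZmAMzLu7ERERERERIiIiIgAABVVVVVVVVVVVUzMzM2ZmYAzMu7sREREREREiIiIiAAAFVVVVVVVVVVVVMzMzZmZgDMy7u7ERERERERIiIiAAAAdVVVVVVVVVVVVVMzNmZmAMzLu7uxERERERESIiAHd3d1VVVVVVVVVVVVVVVmZmYAzLu7u7ERERERERIiAAd3d3VVVVVVVVVVVVVVVWZmZgDMy7u7sREREREREiAAB3d3d1VVVVVVVVVVVVVWZmZmYMzLu7uxERERERERAAAHd3d3VVVVVVVVVVVVVVZmZmYAzMy7u7EREREREREQAAd3d3d3dVVVVVVVVVVVVmZmZgDMzMu7sRERERERERAAAHd3d3d3d1VVVVVVVVZmZmZgAMzMy7uxEREREREREQAAd3d3d3d3dVVVVVVWZmZmZmAAzMzMuxEREREREREREAB3d3d3d3d1VVVVVWZmZmZmYADMzMy7ERERERERERERAHd3d3d3d3d1VVVWZmZmZmZgAAzMzLsREREREREREREAd3d3d3d3d3dVVVZmZmZmZgAAAMzMuxEREREREREREQB3d3d3d3d3d2ZVZmZmZmZgAAAAzMy7EREREREREQAAd3d3d3d3d3d3ZmZmZmZmZmAAAADMzLuxEREREREQAAB3d3d3d3d3d3dmZmZmZmZmYAAAAAzMy7ERERERERAAAHd3d3d3d3d3d2ZmZmZmZmZgAAAADMzLsREREREREAAAd3d3d3d3d3d3ZmZmZmZmZmZgAAAAzMuxEREREREQAAB3d3d3d3d3d3dmZmZmZmZmZmYA"/>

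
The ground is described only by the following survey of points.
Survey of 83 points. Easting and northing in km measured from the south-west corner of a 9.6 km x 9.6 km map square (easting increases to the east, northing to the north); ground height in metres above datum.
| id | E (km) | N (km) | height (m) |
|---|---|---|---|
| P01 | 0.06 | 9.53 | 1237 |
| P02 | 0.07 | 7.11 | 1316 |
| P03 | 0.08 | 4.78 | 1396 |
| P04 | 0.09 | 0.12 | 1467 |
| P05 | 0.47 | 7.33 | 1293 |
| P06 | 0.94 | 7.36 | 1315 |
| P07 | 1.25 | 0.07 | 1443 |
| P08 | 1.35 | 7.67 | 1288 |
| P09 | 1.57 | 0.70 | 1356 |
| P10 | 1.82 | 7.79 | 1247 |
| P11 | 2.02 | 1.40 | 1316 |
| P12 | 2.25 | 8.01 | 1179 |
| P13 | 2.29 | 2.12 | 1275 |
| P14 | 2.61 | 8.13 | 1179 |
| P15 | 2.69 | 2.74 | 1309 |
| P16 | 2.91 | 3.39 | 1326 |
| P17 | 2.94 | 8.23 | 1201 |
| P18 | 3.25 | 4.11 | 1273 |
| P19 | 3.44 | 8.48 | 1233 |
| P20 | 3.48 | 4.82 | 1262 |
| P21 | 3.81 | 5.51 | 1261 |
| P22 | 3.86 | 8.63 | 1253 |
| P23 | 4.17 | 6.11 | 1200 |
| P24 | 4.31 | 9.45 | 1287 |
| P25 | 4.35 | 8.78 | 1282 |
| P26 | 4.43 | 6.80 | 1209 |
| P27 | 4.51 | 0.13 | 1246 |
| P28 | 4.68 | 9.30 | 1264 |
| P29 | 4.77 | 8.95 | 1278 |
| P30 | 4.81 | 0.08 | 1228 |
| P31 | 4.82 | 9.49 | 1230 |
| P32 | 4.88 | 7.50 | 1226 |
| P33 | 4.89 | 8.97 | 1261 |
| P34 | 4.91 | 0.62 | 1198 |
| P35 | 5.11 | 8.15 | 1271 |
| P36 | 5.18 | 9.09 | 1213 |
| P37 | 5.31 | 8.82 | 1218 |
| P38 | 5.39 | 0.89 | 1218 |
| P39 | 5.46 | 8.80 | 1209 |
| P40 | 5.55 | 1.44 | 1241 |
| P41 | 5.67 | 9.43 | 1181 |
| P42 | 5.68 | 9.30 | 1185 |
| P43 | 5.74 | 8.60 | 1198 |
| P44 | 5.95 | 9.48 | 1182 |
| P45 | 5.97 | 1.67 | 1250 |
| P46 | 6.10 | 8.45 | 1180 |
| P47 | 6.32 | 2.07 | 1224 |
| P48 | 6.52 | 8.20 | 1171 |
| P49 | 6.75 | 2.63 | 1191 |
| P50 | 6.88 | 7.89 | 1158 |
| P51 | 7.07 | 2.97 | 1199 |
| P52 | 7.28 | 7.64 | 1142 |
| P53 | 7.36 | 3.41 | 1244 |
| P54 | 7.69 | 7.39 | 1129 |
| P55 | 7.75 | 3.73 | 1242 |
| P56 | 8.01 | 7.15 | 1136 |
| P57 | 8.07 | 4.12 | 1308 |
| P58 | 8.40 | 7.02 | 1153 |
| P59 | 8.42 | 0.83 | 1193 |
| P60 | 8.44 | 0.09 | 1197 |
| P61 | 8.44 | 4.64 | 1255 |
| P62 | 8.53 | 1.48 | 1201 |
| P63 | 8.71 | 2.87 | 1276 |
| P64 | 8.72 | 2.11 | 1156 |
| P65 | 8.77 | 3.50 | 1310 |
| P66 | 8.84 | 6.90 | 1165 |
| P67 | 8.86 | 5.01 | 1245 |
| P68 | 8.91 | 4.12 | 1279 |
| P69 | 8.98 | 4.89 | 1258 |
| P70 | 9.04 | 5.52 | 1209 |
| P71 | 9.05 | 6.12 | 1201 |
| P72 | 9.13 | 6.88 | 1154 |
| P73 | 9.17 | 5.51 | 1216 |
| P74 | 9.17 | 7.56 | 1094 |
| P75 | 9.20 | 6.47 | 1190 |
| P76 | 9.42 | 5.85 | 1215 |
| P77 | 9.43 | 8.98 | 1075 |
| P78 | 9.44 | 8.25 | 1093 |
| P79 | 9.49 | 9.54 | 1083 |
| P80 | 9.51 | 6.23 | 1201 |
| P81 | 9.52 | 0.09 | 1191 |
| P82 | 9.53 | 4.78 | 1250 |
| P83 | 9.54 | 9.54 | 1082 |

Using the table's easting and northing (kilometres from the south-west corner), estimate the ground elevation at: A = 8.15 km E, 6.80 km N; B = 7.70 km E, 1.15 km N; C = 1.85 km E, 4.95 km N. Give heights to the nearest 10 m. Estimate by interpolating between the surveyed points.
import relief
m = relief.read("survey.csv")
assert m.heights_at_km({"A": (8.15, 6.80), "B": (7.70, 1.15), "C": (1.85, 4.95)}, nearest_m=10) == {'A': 1160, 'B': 1240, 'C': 1360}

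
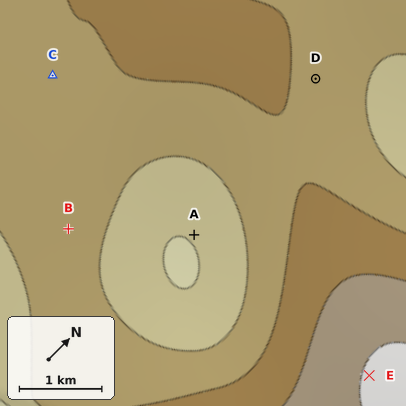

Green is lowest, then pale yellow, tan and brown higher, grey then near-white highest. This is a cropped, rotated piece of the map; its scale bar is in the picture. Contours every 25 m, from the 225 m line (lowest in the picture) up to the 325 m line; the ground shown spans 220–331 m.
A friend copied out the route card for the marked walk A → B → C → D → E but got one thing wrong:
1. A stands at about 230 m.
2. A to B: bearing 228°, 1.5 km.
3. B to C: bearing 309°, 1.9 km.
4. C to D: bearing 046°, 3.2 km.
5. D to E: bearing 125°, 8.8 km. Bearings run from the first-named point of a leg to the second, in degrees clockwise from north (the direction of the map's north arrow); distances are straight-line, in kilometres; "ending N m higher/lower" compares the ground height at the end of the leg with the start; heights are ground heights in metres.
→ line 5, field distance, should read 3.6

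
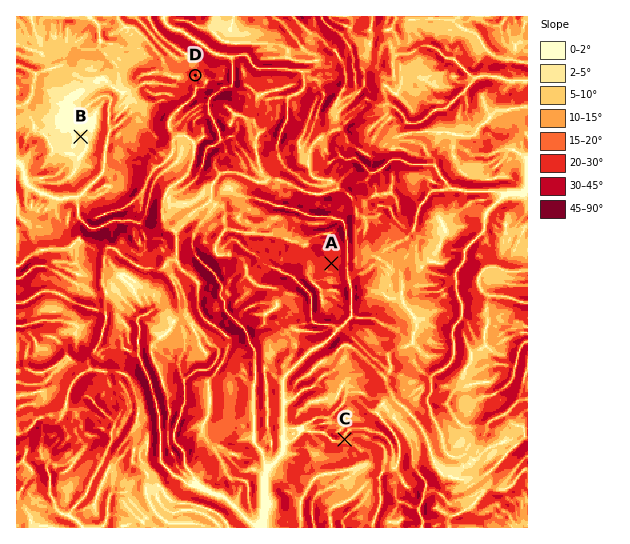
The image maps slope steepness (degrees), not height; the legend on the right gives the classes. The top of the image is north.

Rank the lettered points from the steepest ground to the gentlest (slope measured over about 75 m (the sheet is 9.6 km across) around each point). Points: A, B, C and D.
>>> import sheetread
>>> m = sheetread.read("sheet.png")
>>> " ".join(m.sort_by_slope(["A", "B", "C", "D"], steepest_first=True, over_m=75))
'A D C B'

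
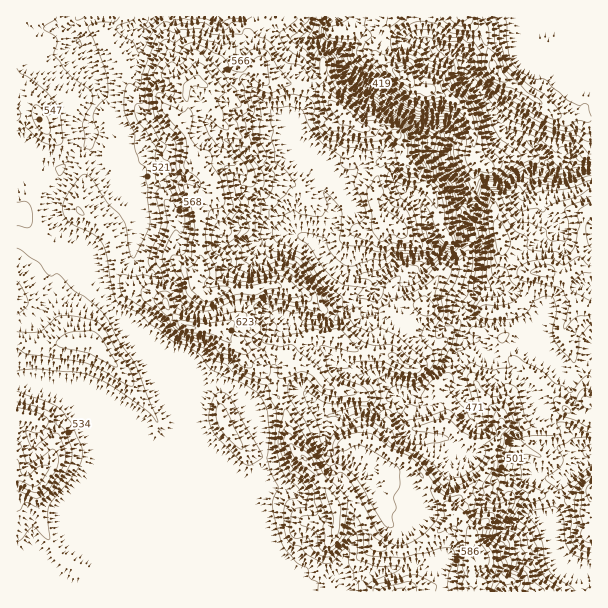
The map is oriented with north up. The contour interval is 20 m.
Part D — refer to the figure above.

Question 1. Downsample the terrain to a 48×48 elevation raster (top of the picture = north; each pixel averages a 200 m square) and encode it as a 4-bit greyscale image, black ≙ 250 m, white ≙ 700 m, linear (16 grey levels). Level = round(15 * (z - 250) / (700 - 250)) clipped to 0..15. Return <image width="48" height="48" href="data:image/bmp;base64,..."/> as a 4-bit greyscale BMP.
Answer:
<image width="48" height="48" href="data:image/bmp;base64,Qk32BAAAAAAAAHYAAAAoAAAAMAAAADAAAAABAAQAAAAAAIAEAAATCwAAEwsAABAAAAAAAAAAAAAAABEREQAiIiIAMzMzAERERABVVVUAZmZmAHd3dwCIiIgAmZmZAKqqqgC7u7sAzMzMAN3d3QDu7u4A////AJmZmZmZmZmZmZmZmZmZq7zMu73cuph2ZpmZmZmZmZmZmZmZmZmZqqq7u7zMqodlVZmZmZmZmZmZmZmZmZqpqru7u73cqXZVVpmZmZmZmZmZmZmZmau6q8u7u7zcqHZVZ5mZmZmZmZmZmZmZqrvLrLu7u8zKmHZWeJmZmZmZmZmZmZmZq7zLu6qrvMzLh2ZWeKmZmZmZmZmZmZmZq7vMu6qqu8y6l2ZWeKqZmZmZmZmZmZmZqrzMuqqqu8upmHZmeLu5mZmZmZmZmZmZmrzMuqqruqqpiHZmeMy6mZmZmZmZmZmZqsy7qqqrqZmph2ZlZ7vLqZmZmZmZmZmZrNuqqqq7mZmah2ZmVbu7qZmZmZmZmZmZvcqqqqupmYiZh2ZmVbq7qZmZmZmZmamazKmqq6mIiImZl2ZmZbqqmZmZmZmZmqmau6maqpmIiYh4mHd2Z7upmZmZmZmZmpmZqpmImYh4iId5mHd3d6qZmZmZmZmZmpmaqZmZiId3eHd4mHd3eJmZmZmZmZmZmZmaqZqqmYd3d3eIh3d3d5mZmZmamZmZmZmqqaqpmIeHd3eHd3dmZ5mZmZqqmZmZmau6u6qZmImZh3Z2ZnZmZpmqqqqpmZmZqru7u6qZmZqZh2ZmZmZmZqqqq7qZmZmavMy6qqqqmZmIh2ZmZmZndqqqqqqZmZvMzcu6qqqqmJiId2VmZmZndqmqqqmZmazMzMu6mZmZiIiIh2VmZmZnd6mamZmZmru8zMuqqqqYh4iIl2Vnd2Znd6qZmZmaq7vN3My7u7qHd3iIh2VWZmZnd6mZmZmaqrvd3czMy6h3d3d3h2VFZnd3d5mZmZmqqrzd3Lq7upd3Zmd3d3ZFZ3iHd5mZmZmZmrzdy6qaqYd3d3ZmZ2ZFd3d3d5mZmZmZmrvNy6mYiHd3eId3ZVVFd2ZmZ5mZmZmZmbvNu6mId3d4iZmYZ2RGd2ZmZpmZmZmZmavNy6mId3d4iZmYd2NWdmZVZpmZmpmZmavNzLqYiIiIiZmHd1RGZlVWZ5mZmpmZmavN3LqZiIiIiZiHh1M2ZUVVVpmZmZmZmavN3LqpiIiIiZh4hkRERERERZmYmZmZmavN3LupiIiIiZiZdTVVQyIiNIiIiZmZmavdzLuZiIiIiZmpdEZ3ZDIjIpmZmYmZmqvMzLqYiIiJmZqoZFZ2VUMzNJmZmImZmrvMy7qYiIiZqqqoZFZ1RDNERZmpmImZmrzMvLqYiImru6uWVEd1REVWZqqpmImZq83MzLqYiJq7updmZWh0RVZ3ZpqZmYmZq8zMy7qYiJq7mGV5iJhkVnd3ZpmZmYiZm8zMzLqZmZqpdleqqpdVZ4d2ZpmZiIiZmrzMy7qqqZqXVnq7qXVXiHZmZpmYiIiZmrvMu6q6mZmGaJu6mHV5h2ZmZpmYiImZmru7uqqqmYl2iaqph2Z5hmZmZpmIiImYiaq6qpmZiHd3iZmIdmeIdmZmZpmIiImIiZmZmZmZh2eZmZmHeImYdmZmZpmIiIiIiIiIiImZiHeImZqYiaqYdmZmZg=="/>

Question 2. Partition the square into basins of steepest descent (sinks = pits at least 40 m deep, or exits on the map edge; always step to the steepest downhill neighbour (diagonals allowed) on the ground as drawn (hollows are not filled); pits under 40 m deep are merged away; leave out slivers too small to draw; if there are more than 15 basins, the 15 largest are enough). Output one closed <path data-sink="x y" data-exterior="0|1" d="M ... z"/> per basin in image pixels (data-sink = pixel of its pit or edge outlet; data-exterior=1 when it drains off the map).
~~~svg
<path data-sink="551 173" data-exterior="0" d="M591 16l-330 0-1 4-10 12 2 16 7 14-1 8-21 4-25 14-6-2-8-6-11 6-1 10 2 20-5 6-3 1 4 5 8 19 0 18 14 9 6 6 4 8 0 4-17 12 1 68-4 4 0 9 7 9 8 2 7 31-29 1-15-13-12-15-15-8-16-3-14 7-15 5-6 5-6 12 0 25-25-1-11 2-27 0-4-2-7 0 1 250 453-1-1-27 5-9 0-16-6-14-9-8-4-1-4-7 37-41 5-22 6-9 3-12 25 1 15-14 13-6 6 0 21 10 4-2 2-7 4-5z"/><path data-sink="216 17" data-exterior="1" d="M260 16l-244 1 1 325 6 0 4 2 27 0 11-2 25 1 0-25 6-12 6-5 15-5 14-7 7 0 24 11 12 15 15 13 29-1-7-31-8-2-7-9 0-9 4-4-1-68 14-10 3-6-4-8-6-6-14-9 0-18-8-19-6-6 5 0 5-6-2-23 3-9 9-4 8 6 6 2 25-14 22-5 0-7-6-9-3-11 0-10 10-12z"/><path data-sink="591 449" data-exterior="1" d="M591 403l-3 4-2 7-4 2-21-10-6 0-13 6-15 14-25-1-3 12-6 9-5 22-37 41 1 4 16 12 6 14 0 16-5 9 2 28 121-1z"/>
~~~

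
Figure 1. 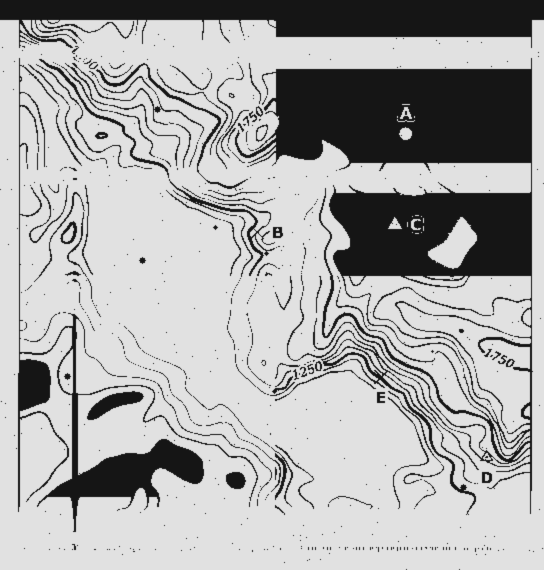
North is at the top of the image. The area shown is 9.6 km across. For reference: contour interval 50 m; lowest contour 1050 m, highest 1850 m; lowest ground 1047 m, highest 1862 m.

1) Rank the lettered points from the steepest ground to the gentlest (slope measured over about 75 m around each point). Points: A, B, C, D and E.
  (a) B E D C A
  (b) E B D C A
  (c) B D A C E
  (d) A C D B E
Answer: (b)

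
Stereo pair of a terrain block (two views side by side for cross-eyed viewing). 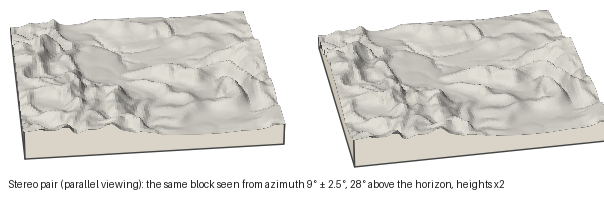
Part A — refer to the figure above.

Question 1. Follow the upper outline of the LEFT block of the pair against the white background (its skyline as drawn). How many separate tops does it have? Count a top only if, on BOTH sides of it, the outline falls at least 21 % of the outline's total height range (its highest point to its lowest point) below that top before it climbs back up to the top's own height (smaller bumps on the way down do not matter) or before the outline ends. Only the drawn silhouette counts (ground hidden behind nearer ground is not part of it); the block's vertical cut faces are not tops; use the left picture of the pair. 0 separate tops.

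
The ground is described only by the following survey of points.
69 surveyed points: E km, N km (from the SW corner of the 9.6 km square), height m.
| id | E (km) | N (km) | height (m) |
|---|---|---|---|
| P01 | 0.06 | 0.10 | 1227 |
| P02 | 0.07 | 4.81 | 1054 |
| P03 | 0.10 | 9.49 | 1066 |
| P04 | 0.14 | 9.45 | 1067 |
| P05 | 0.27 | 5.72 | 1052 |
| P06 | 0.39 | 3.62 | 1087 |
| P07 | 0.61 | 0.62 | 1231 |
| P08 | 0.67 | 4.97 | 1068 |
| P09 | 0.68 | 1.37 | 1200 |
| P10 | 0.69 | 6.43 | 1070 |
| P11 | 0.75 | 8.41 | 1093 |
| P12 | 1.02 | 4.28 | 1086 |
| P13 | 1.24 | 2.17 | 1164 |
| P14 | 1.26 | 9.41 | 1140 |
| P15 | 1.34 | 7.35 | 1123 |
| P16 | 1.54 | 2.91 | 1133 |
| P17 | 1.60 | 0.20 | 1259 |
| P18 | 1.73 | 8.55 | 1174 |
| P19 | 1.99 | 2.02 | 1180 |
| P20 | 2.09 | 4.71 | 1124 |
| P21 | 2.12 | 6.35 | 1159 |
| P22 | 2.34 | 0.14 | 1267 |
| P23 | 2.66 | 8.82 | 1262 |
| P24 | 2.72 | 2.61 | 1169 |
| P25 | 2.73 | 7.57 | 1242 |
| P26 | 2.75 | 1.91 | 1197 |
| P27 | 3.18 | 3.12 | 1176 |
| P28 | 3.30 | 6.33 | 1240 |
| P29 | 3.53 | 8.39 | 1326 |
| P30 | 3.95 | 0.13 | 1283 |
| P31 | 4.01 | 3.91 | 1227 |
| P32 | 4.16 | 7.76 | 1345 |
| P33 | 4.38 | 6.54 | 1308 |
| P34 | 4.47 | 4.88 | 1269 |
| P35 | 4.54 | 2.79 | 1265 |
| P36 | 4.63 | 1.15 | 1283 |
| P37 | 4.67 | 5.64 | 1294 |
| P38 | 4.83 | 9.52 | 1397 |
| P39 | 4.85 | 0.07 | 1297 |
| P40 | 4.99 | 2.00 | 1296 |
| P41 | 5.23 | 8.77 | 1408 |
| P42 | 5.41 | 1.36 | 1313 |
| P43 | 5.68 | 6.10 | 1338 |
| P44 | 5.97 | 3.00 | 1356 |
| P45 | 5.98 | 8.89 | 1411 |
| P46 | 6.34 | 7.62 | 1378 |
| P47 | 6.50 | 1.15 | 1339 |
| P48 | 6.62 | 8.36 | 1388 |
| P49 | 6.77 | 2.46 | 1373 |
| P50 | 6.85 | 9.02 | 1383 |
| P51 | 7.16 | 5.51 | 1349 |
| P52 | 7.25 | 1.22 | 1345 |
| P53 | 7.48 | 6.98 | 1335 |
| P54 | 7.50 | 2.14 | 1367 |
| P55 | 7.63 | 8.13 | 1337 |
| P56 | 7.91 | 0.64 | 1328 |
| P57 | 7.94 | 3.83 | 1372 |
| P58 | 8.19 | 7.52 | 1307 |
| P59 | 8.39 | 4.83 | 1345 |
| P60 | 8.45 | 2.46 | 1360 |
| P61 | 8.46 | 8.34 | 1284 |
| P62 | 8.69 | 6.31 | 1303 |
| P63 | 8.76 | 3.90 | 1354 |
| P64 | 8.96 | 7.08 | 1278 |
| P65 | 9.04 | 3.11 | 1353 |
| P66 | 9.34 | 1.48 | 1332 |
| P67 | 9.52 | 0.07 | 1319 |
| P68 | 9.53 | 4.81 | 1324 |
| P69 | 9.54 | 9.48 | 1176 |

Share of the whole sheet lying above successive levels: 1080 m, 95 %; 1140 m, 86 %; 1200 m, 75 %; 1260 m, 60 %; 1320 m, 41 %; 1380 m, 6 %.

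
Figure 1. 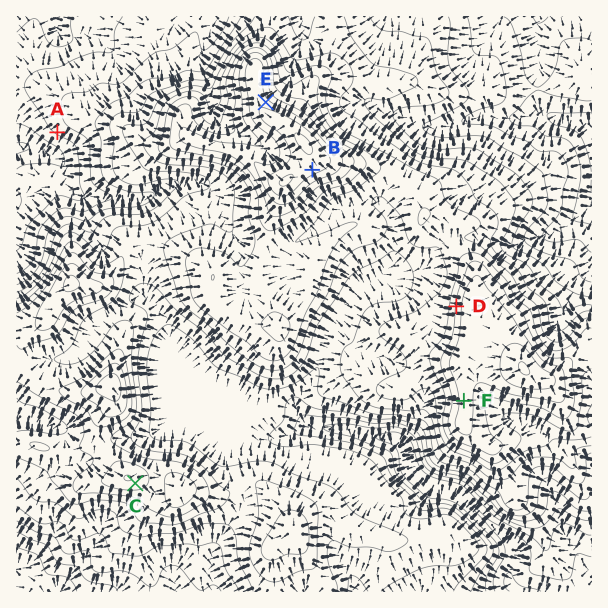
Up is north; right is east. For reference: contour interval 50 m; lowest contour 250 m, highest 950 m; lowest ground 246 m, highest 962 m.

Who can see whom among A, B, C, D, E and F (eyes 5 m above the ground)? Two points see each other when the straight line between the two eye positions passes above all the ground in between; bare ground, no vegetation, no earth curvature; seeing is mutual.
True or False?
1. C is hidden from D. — False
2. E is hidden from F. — True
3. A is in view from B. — False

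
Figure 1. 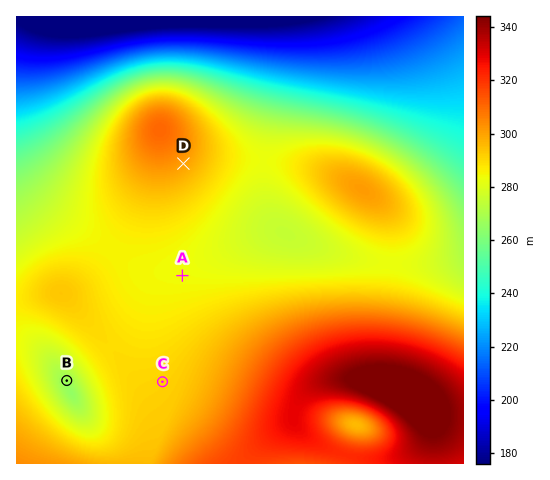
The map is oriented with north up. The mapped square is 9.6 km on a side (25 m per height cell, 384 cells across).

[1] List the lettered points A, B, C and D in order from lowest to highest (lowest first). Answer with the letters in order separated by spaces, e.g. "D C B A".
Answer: B A C D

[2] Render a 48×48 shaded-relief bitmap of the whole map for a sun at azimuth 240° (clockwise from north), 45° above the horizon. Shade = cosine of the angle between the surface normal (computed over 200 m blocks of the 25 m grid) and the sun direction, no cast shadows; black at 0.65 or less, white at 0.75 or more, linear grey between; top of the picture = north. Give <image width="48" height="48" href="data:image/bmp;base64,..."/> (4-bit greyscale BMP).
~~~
<image width="48" height="48" href="data:image/bmp;base64,Qk32BAAAAAAAAHYAAAAoAAAAMAAAADAAAAABAAQAAAAAAIAEAAATCwAAEwsAABAAAAAAAAAAAAAAABEREQAiIiIAMzMzAERERABVVVUAZmZmAHd3dwCIiIgAmZmZAKqqqgC7u7sAzMzMAN3d3QDu7u4A////AIiHd3d3iIiZmZmZmZmZmqqqmYiZqqqpmYh3d2d4iZiZmZmZmZmaqqqZh3eJq7qpmId3ZmeJmZmZmZmZmZqqqpl2VVeavLqpiHd2ZmeZqZmZmZmZmaqqqYdkRGnN3cqYiHd2ZWiqqZmZmZmZmqqqmYdVV63//bqYd3dmVXm7qpmZmZmZqqqqmYd3m+//7KmHd3ZlVou7qZmZmZmZqqqqmZmave/9yph3d3ZlV6zLqZmZmZmZqqqqqpqrzN3LqYd3ZmZmacy6qZmZmZmZqqqqqqqqu7qZh3dmZmZmisy6mZmZmZmZmqqqqqqqmZmId3ZmZnd4m8uqmYiZmZmZmZqqmZmZmIh3dmZmZneJq7upmIiJmZmZmZmZmZmYiId3ZmZlVXiJq7qZmIiJmZmZmZmZmZmIiHd2ZmZVVYiaqqmZiIiJmZmZmZmZmYiIh3dmZmVVVZmaqqmYiIiImZmZmZmZiIiId3dmZmVVVZmqqpmIiIiImZmZmZiIiIiHd3dmZmZmZpqqmZiIiIiIiIiIiIiIiIh3d3dmZmZmZpqpmYiIiIiIiIiIiIiIiId3d3d3dmZmZpmZmIiIiIiIiIiIiIiIiId3d3d3d3d3d5mZiIiIiIiIiIiIiIiIiIiHd3iHd3d3d5mYiIiIiIiIiIiIiIiIiIiIiIiIiIh3d5mYiIiIiImZiIiIiIiIiIiIiJmZmIiHd5mYiIiIiZmZmIiIiIiIiIiZmZmZmYiHd5mZiIiZmZmZmIiIiIiIiJmZmqqpmYiHd5mZmZmZmZmZmYiIiIiIiZmqqqqqmYh3d5mZmZmZmZmZmYiIiIiImZqqu7qpmId3ZpmZmZmZmZmZmYiIiIiJmaqru7qpiHdmZpmZmZmZmZmZmYiIiIiZmqq7u6qYh2ZmZpmZmZqqqqmZmYiIiIiZqqu7uqmIdmVVZpmZmaqqqqqZmYiIiImZqqu6qph3ZVVVVpmZmaqqqqqpmYiIiImZqqqqmYdmVVVVZpmZmqqqqqqpmIiIiIiZmqqZiHZlVEVVZomZmqqqqqqpmIiHiIiZmZmYd2VVRFVWZoiZmqqru7qpmId3d4iIiIiHdlVURVVmd4iZmaqru7qpiHd3d3eIiId2ZVVVVVZnd4iJmaqru7qZh3ZmZ3d3d3ZmVVVVVWZ3d4iJmZqqu6qYdmZmZmZnZmZlVVVVZmd3iIiImZmqqqmHZVVVVWZmZmZVVVVmZnd4iIiIiZmaqpmGVUREVVVWZVVVVWZmd3eIiHd4iImZmYh2VERERVVVVVVWZmZ3d4iIiHd3iIiIiIdlQzM0RFVVVVVmZmd3eIiIiHd3d4iIh3ZUQzM0REVVVVZmZ3d3iIiIiHd3d3d3d2ZUQzM0REVVVWZmd3d4iIiIiWZmd3d3ZmVUQzM0REVVVmZnd3iIiIiImWZmZmZmZmVURERERFVVZmZ3d4iIiIiJmWZmZmZmZlVURERERVVWZmd3eIiIiIiZmWZmZmZmZlVVRERFVVZmZ3d3iIiIiImZmWVmZmZmVVVVVVVVVWZmd3d4iIiIiZmZmQ=="/>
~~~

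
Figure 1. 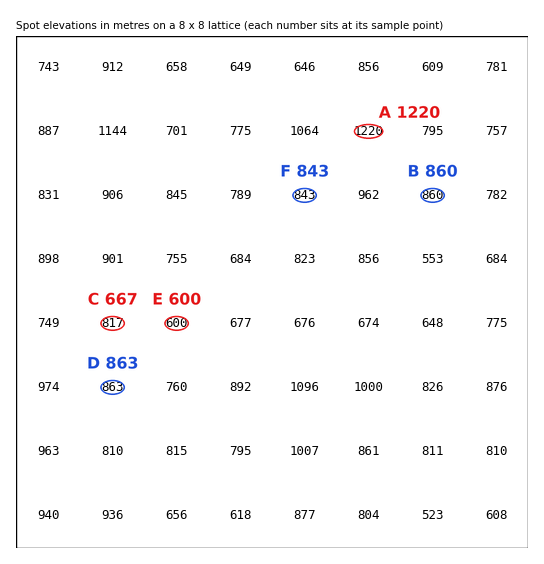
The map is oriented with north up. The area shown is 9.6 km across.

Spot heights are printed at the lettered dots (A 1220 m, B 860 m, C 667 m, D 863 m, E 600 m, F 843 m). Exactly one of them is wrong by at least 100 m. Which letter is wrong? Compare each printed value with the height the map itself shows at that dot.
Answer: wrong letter C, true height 817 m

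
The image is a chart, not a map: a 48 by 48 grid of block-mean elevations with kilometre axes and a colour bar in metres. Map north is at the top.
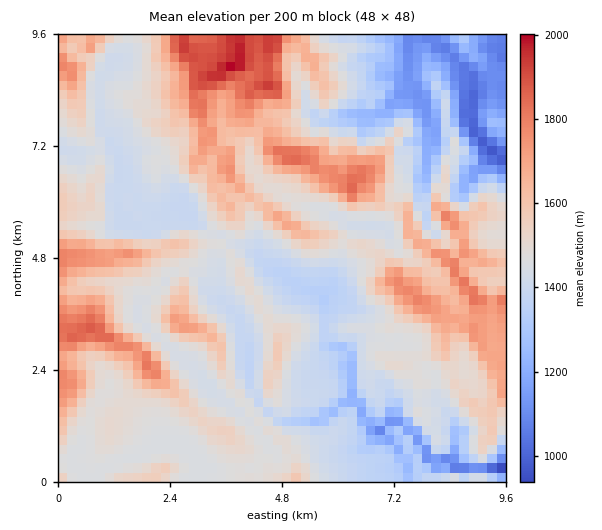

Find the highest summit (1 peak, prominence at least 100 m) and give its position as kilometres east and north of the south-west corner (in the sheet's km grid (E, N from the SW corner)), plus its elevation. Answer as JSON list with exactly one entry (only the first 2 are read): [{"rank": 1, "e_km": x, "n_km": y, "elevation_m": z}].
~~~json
[{"rank": 1, "e_km": 3.66, "n_km": 8.86, "elevation_m": 2016}]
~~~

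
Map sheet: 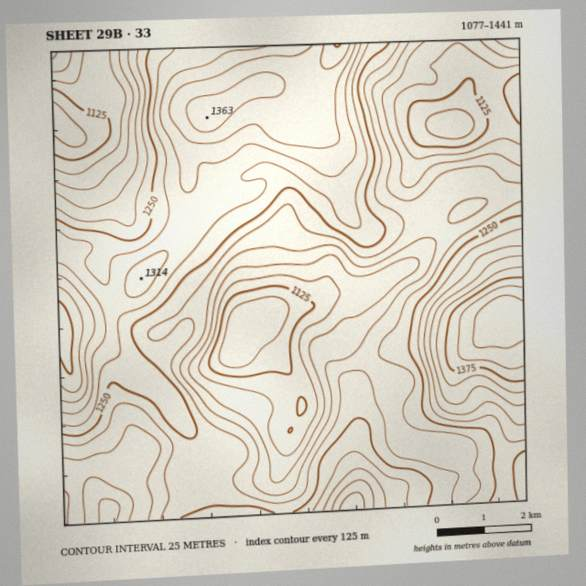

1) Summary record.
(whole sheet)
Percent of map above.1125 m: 94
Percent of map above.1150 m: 86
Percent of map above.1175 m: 78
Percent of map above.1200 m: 68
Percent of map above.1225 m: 54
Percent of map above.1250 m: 40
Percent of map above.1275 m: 29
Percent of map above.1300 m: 19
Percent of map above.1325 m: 13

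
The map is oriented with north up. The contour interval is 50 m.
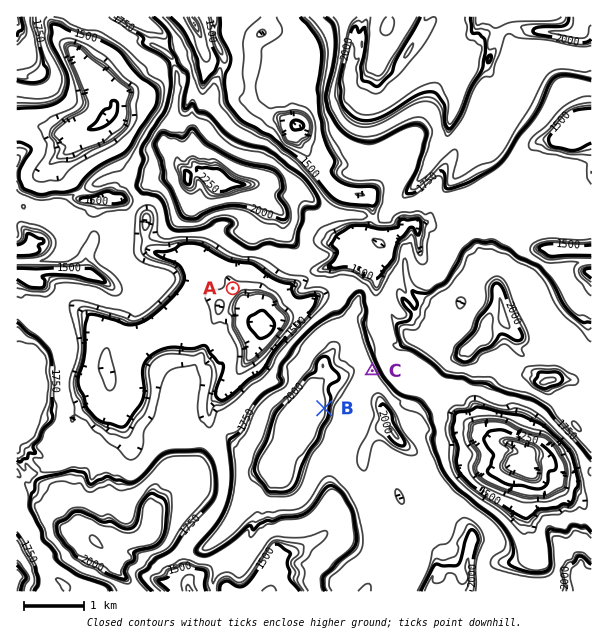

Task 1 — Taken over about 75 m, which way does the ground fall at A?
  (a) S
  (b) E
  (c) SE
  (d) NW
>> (c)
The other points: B E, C NE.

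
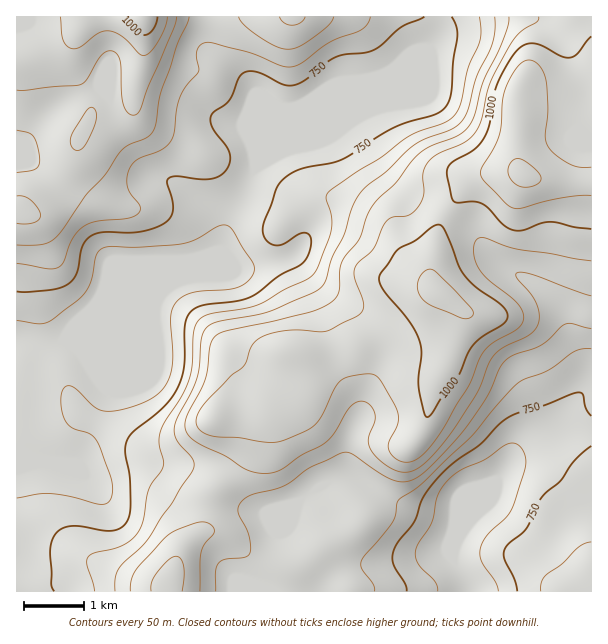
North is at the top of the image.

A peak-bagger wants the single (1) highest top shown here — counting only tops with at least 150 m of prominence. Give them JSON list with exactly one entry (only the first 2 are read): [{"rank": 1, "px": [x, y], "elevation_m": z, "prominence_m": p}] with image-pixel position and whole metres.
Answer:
[{"rank": 1, "px": [524, 174], "elevation_m": 1111, "prominence_m": 456}]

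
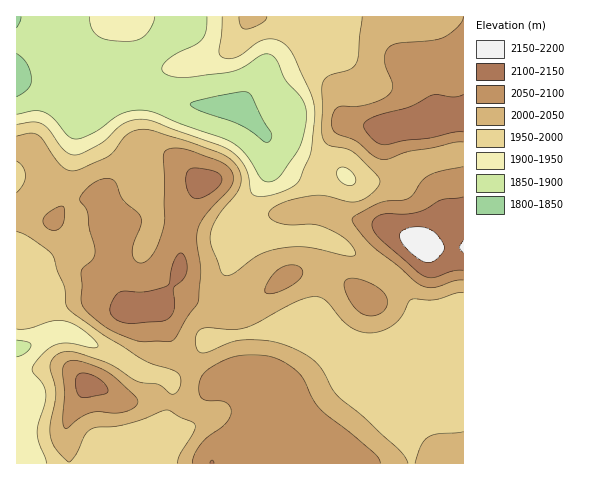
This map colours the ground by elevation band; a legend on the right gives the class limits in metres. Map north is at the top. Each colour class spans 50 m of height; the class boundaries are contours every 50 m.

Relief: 1840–2170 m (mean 2000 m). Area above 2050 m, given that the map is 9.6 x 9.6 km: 25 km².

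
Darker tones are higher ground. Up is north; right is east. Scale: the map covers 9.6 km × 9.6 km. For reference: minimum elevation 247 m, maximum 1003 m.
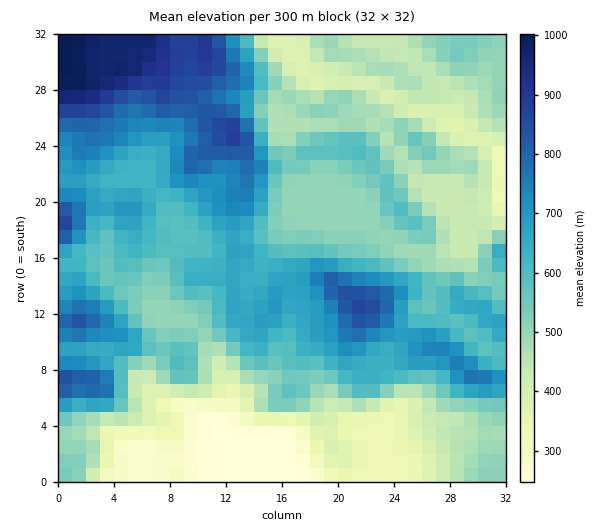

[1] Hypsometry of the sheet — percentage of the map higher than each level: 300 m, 94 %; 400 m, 84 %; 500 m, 65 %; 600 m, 41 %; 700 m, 21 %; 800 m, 10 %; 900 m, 3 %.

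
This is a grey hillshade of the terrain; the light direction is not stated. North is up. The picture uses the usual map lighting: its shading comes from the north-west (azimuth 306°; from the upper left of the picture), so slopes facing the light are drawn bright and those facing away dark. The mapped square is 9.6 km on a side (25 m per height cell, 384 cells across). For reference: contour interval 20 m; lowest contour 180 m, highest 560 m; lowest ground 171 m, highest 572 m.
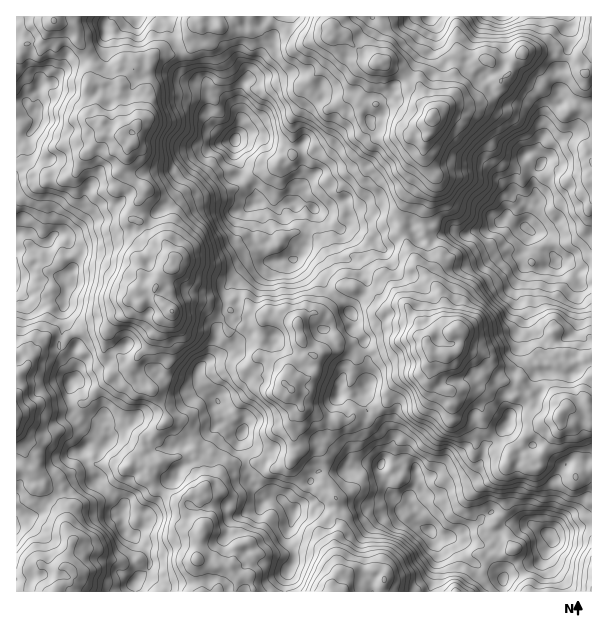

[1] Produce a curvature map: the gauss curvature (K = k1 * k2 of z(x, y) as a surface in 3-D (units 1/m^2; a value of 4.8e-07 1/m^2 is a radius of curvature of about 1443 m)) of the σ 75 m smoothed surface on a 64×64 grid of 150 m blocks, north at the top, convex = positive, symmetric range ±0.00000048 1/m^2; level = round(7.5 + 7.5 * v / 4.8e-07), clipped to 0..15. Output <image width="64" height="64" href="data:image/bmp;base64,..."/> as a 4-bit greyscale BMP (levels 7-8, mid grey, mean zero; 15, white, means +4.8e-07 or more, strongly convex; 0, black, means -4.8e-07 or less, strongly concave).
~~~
<image width="64" height="64" href="data:image/bmp;base64,Qk12CAAAAAAAAHYAAAAoAAAAQAAAAEAAAAABAAQAAAAAAAAIAAATCwAAEwsAABAAAAAAAAAAAAAAABEREQAiIiIAMzMzAERERABVVVUAZmZmAHd3dwCIiIgAmZmZAKqqqgC7u7sAzMzMAN3d3QDu7u4A////AId5dmaGZ952fFRoeHeDV3Z4iIiYdnh2NPt2j/h3aGd4Z2hGipdnrYd4Ulp4iad//YiWZ4i/lzMkYnVe9BeaZ3e4homruJl3WGaphnh4hX/6d2m3KJ6oZpgzZljCBqmHeLu1inZVREdIeM/0eIdXhWl3mHY3zah4umZXdHImp1WImpdzV4tEVkaFeHd3WHuSBXWLlnfdqmiId3h2r7Z3h3doeZaorXapd4d0JbmMyIlGdnVYlnqWV7iIhXZ/xo/5ZWZXibqrbNl0mYi6U2inepaXdmd3NmN8toiIhkRk7/lFZ4eLZXWXeHqKh/93Z4NIqIeFZ5d3pXmneEWHVMh86DV5d2ZFh8mHr5NmZmlpuJi9VnZXp5andniIZ4VFmZmTZ3hmZ5p2iqOJWYhTaHiJZa1nZEa4eJh3h3Zn2UV3hnZGh3VWiWI42JUGeJiHiHmKiGeMlYd4e4d4eZamWHh3eEZ4qGVIxRWHZgmKu5l3VqiGV3hmqGR3Z4eIcyiIiVNLp3d4eGj8aWenr5apd4l0eGN3ZpeIRthXh4d3bdVrdVvWaHZ3dUVtxoeJlVZmdnaIx4km+Eind/ZohmZ89G/1OJZ3d4qEY3jHeZVnd3hjd3fIiIenRvdl1Wu4pmjXeIbbWVd2fMuIeHZ3d3h4d3ZmqVl1h3dnp3dnXNOHRrh4QmmHRXeIiYeodmZ5hnd3uVSJRoh3iHh1d4dXYDdkdWxjZ4aFeIdmZ4d4Z3dmaHa/d6d1enZ3iHm4h2ijV1KWRne4icd2aFeHd1l3yXd4hoqId4d3WYh5eIh3bvhHaftnaMh6yXd6domWb6WJeIZna+pGaIQHemQ3JOhIh7iI/Hdp6HmHaXRYe6ZaoQaHiIYoqGRZlHhoZGg2iXe5hneFOJiraYiKc1Y2h4l2VphoyWZW25Z234WWZr5Wd6lnh0hmabtbWHZ7tyOIiZ2HqHard1K8yIechqxia2pmmHeHd3ZVd3hHd4/9eKd3eEZ4dVaXaI+nd4mGr6Y2y3Zmh3dnh2ZtgYd3iJeHl4Z6RHzWd5p5WIhmeJZ3h2i3ZnW3dld4iGuneXdnZoVnh4l0bfp3d3ZHdXZph3V3iVaJuXaINWd3d2d4eGdWh1V1N3ZYdmaIl2gle5VFZXeoioqqZoiad3eIaHiHd7qFSvYHd3pCZ3dmvFpGZ4WHd3eMiFV1aGiIdmh4eJlFNW2Y+ohnalNpd3X+eHuYhVlmespXvLZomHdnd3h3mFNVaAKUZ5x3eXd3ZnScfYN4SGeGZ2f/6YYkZo3EWIplh2R3h5c4r6d4V3eLZH43iL+biYRmea9/p1Z3j+Q4aXSPp2d3qnjPpmdGd0t4aIqWr0h1m1iEZViGWndWeKVndXh3eIyoZGNVeEZoN3h4l2A2FnbOeIR2VHuoiHZb12d4l4h4mJp3Y6dmumd3iHhVU7w3hXZpiXmHiKd3d2i6h3d4m3d4h3dRdXi2ZYqXiGVpumd0h2d4eIdYd4d3Znh2iHjId4d4dmu3eHVniZi5eIend6eGdmVpSHd5tXqliZp3eHR3h3eYm8uGZmd5qN6Hd2d3hXm3ZndpiHiIi9h4aHaIWYd3qmeM+YdmeHV3mIZ3eHead4h53WeIh2homXd3eod6hmdXd3eJyHh3dot4hXeHZ5lVh2iIR2h3ZlRodmdYmKh4h2d4uImYZFdne2ZWeLlliGWWIL1neHisdneGeHebl2iHdTaHd5mHd3d3aWd2qYeHiJZV9EOMV9yXiGaZd3h2aHjIaXdnVY64d3p3eXaJd4dXhTOJhv2UmHeoeHh3h3d4ZmRrdWdVf7qWaIh/d3d4hkeFR3iG56dmZ2eIdniYdndnh2c2d4llebhmuGh2mGeYd3ZVJodmZ3eoeHh4h3dmZ6iH/EaImWNHiGd4eIiId5iHd++YiIV5aqiGh3maW5i4Z2S4eHmXeGNYiIh4h3eHeGeI74h3h4iVY8h4d4lnhomJVCSJV3Z3dWeJd4qHl4eHh4V7iZdZdINVdnhneIhGiWRWRWJ5hnQEh7p3eIh3eYh4hzZ3emdkd7ipd3hlmYt1eai2aam2lmaJZaVWd3Znd3iYd4Wdh2r4q5eJeHind3d4zaeOmoOP+2hzOoV4h5k3iHdnh4l3nMd3ZoloZ4d3eGqGQ5uGRm/5a6AL+Fhqlha8eHd3d3VrZYdldXeZZYeIWHmLdniISHaJlnjIZmeHh8dYqWiHd3lliFeXd6yIjJlXfN92h4WbKImplUjGZ2qGd338Z3h2iqi3uXZ4pniZh5d5unhUuaibeqZoV/Z3eHZ3ivqGeIeIZmSKd4mGaHRnlodBenZFd6qHV4hkd4eId5h1qWd3dYeGdHdTeHZ3ZGd3h2eHd2dGYoVW23eYZ3d3llR3indSh4aXuGiHmPiMl3iIeHmaqVhBh3aKmLlnhmh1dod2aXmYd4d3mnjJh3iHd3diaon9WHvahVZliHd4mAJ4iGZZhqh6d2a9RoeHVGdoiHZXdnZ4juh3doiHZ37+RGdoZ2eWYGdqlnWEt3hzNmqGemMpZ3d2UmaXiHdmae+GiXV3SuY3/UJEd5Z3iYczaIZqhFh6h2eFZqh3l3VVinh3Zog3xQz/M2R3d1V2eG2menZlRndnZ4eGWFnJhlZ2d3d2mCR1GvcmZXZ2i6R3j4WMdnZ6pthnh2I2W8uJZ2Npd5mrZ2h3NGiMl3aP9nR8VoqIdqymlnh0Y0Z6uXebQ1l8lt+IjPUWeVN3"/>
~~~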